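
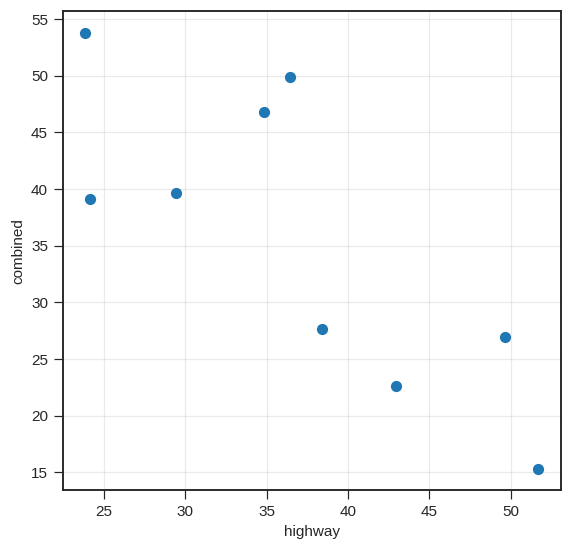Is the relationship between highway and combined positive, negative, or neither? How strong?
negative, strong

Points are negatively correlated; strong (|r| ≈ 0.8).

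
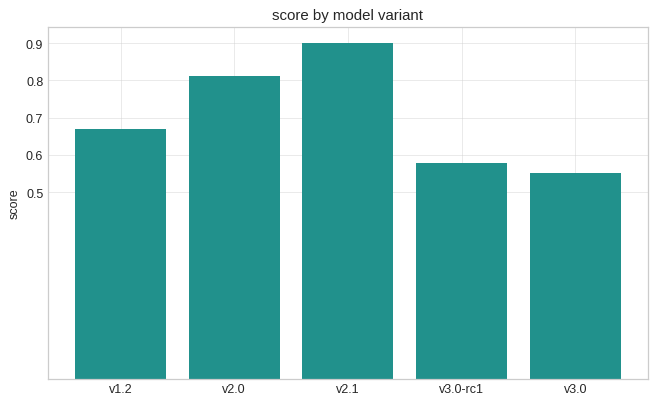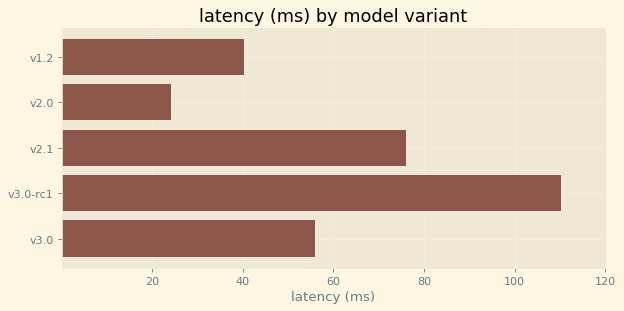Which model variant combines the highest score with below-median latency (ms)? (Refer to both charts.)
v2.0

Chart 2 median latency (ms) ≈ 60; below-median model variants: v1.2, v2.0. Among those, v2.0 has the highest score (≈ 0.8).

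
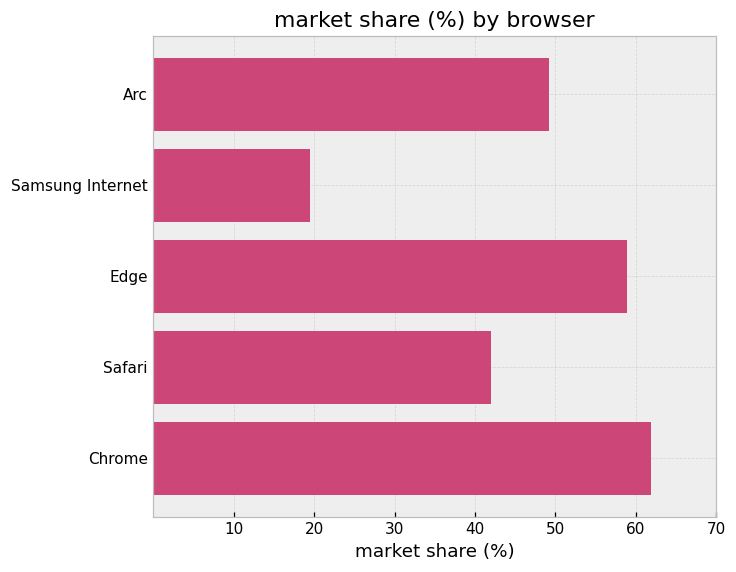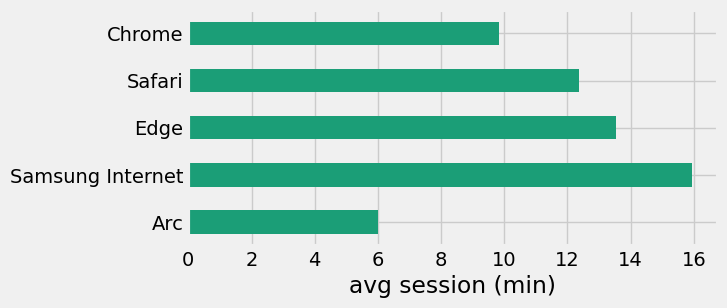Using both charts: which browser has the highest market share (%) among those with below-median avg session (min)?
Chart 2 median avg session (min) ≈ 12; below-median browsers: Arc, Chrome. Among those, Chrome has the highest market share (%) (≈ 60).

Chrome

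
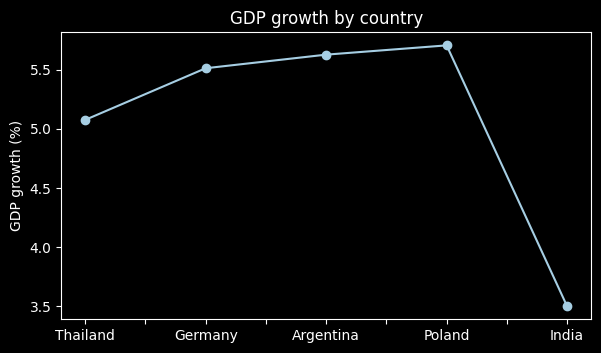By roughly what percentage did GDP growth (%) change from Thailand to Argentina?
≈ +12%

Thailand ≈ 5.0, Argentina ≈ 5.6; (5.6 − 5.0) / 5.0 ≈ +12%.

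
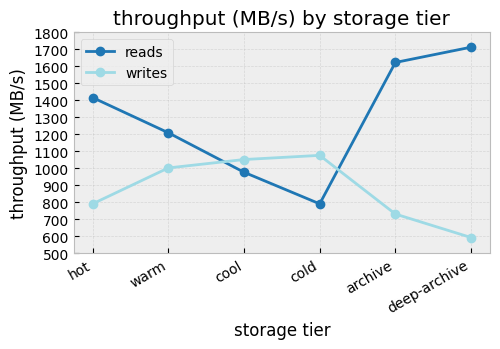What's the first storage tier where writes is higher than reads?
cool

warm: writes ≈ 1000 vs reads ≈ 1200 (not yet); cool: writes ≈ 1100 vs reads ≈ 1000 (first crossover).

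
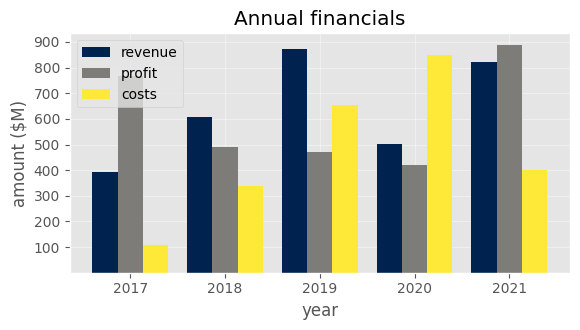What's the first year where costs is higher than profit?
2019

2018: costs ≈ 300 vs profit ≈ 500 (not yet); 2019: costs ≈ 700 vs profit ≈ 500 (first crossover).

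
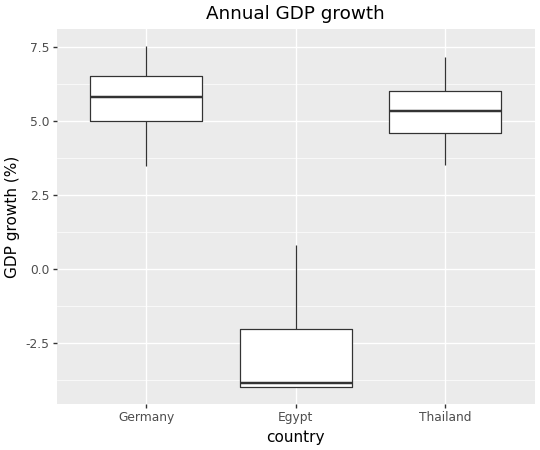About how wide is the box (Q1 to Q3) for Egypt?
≈ 2

Q3 ≈ -2, Q1 ≈ -4; IQR ≈ 2.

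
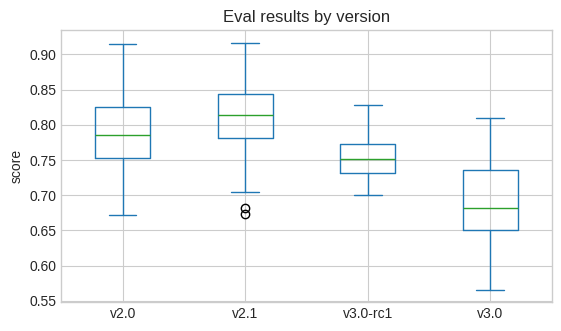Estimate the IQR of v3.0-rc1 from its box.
≈ 0.04

Q3 ≈ 0.77, Q1 ≈ 0.73; IQR ≈ 0.04.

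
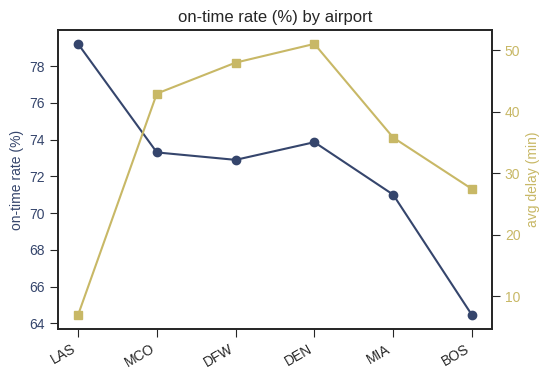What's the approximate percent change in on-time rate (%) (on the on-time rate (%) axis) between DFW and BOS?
≈ -11.1%

DFW ≈ 72, BOS ≈ 64; (64 − 72) / 72 ≈ -11.1%.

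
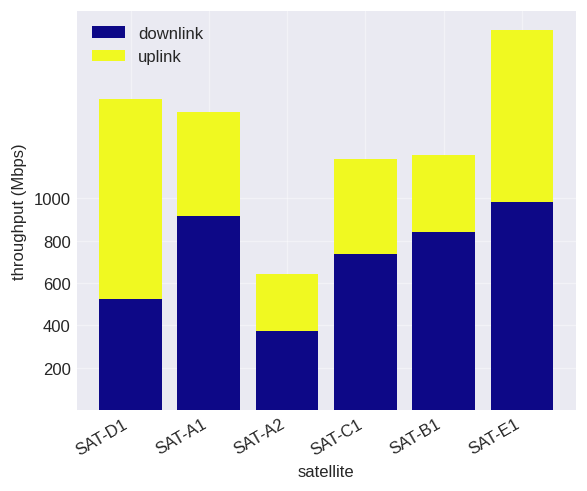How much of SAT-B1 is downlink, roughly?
≈ 800

downlink top ≈ 800, bottom ≈ 0; segment ≈ 800.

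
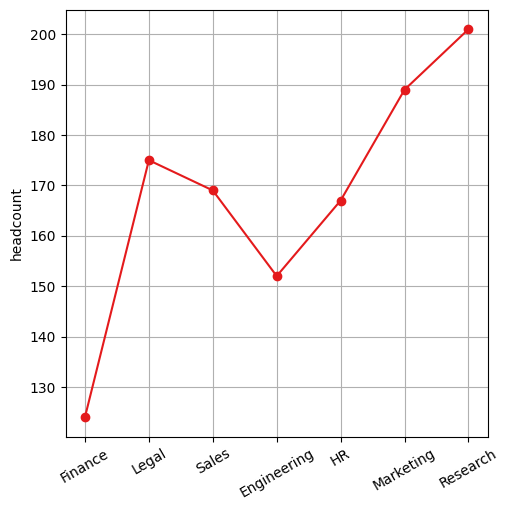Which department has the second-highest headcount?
Top 3: Research ≈ 200, Marketing ≈ 190, Legal ≈ 180.

Marketing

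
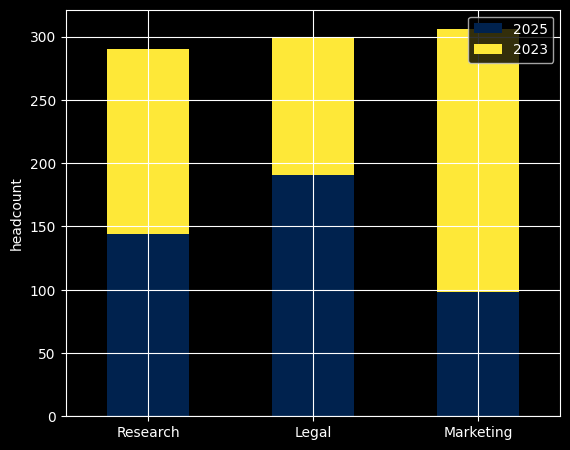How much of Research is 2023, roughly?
2023 top ≈ 300, bottom ≈ 150; segment ≈ 150.

≈ 150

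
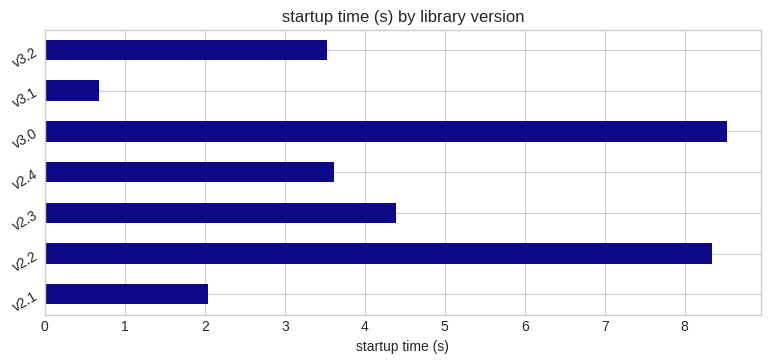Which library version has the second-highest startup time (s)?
v2.2

Top 3: v3.0 ≈ 9, v2.2 ≈ 8, v2.3 ≈ 4.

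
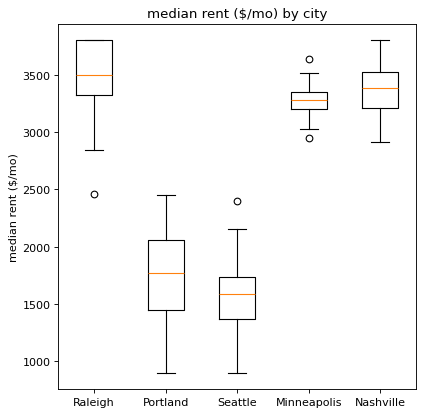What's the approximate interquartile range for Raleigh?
Q3 ≈ 3800, Q1 ≈ 3400; IQR ≈ 400.

≈ 400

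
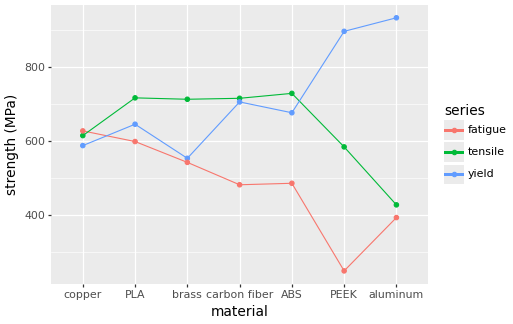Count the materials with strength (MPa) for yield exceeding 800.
2

Above 800: PEEK, aluminum.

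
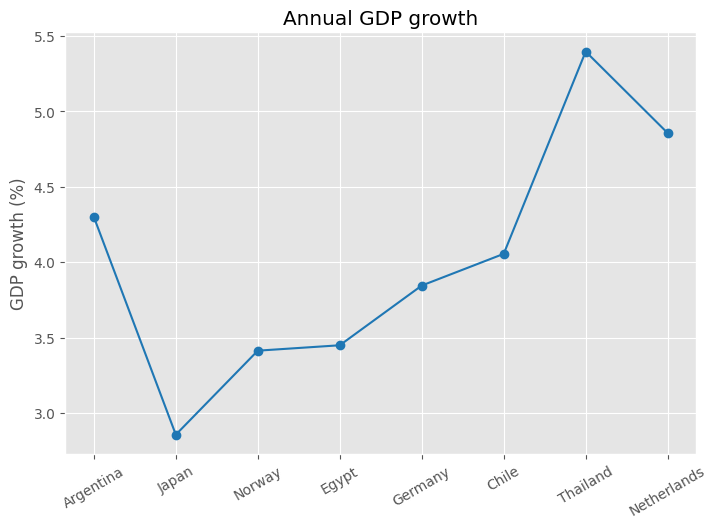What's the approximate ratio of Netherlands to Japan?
≈ 1.67×

Netherlands ≈ 5.0, Japan ≈ 3.0; 5.0/3.0 ≈ 1.67.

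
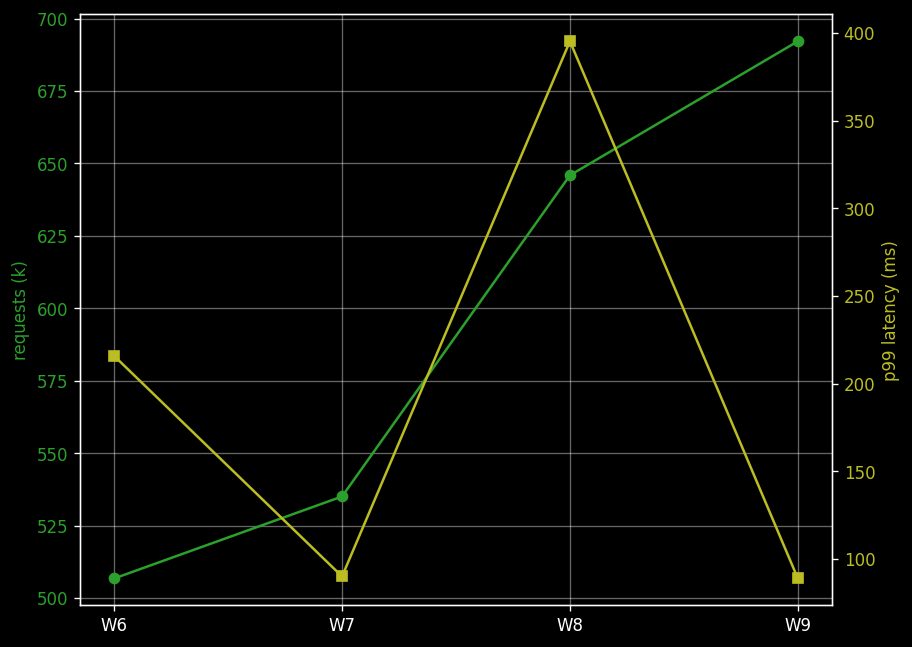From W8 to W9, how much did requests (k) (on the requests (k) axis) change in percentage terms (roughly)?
≈ +9.4%

W8 ≈ 640, W9 ≈ 700; (700 − 640) / 640 ≈ +9.4%.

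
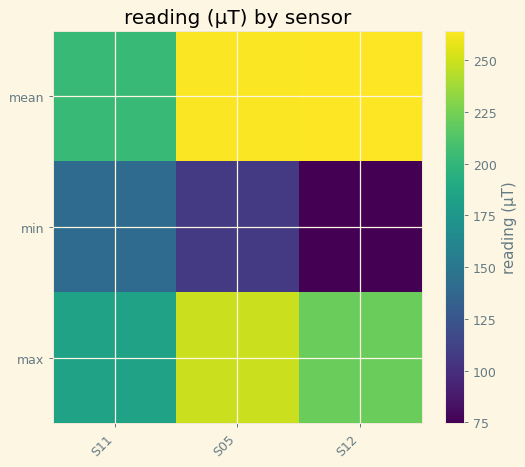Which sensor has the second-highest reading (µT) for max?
S12

Top 3 for max: S05 ≈ 240, S12 ≈ 220, S11 ≈ 180.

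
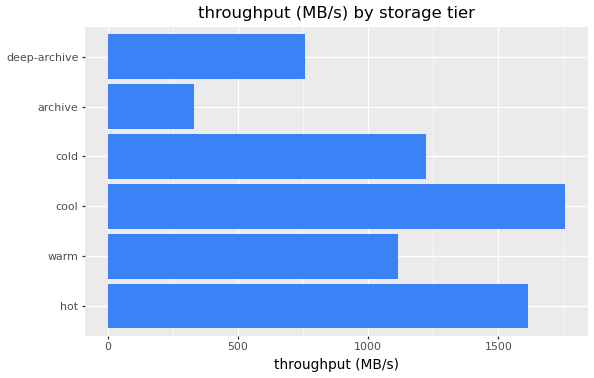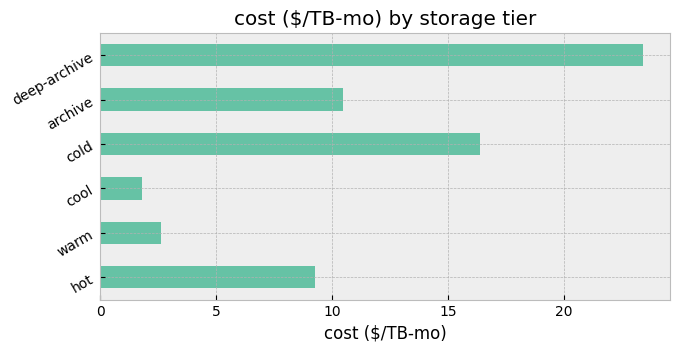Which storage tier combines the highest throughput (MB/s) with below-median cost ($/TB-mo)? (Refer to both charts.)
Chart 2 median cost ($/TB-mo) ≈ 10; below-median storage tiers: hot, warm, cool. Among those, cool has the highest throughput (MB/s) (≈ 1800).

cool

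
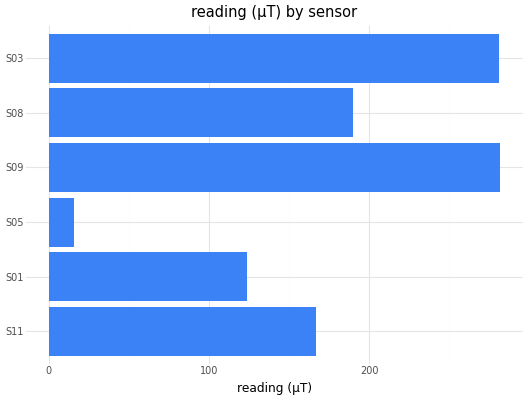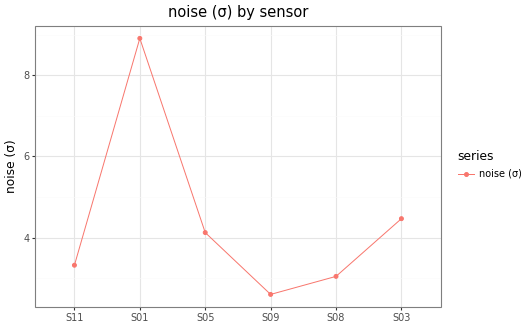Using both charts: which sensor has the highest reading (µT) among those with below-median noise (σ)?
S09

Chart 2 median noise (σ) ≈ 4; below-median sensors: S11, S09, S08. Among those, S09 has the highest reading (µT) (≈ 300).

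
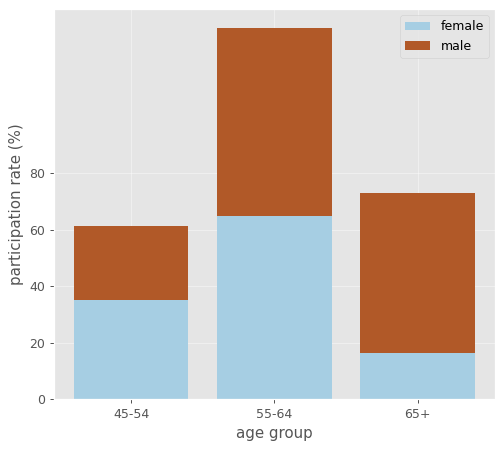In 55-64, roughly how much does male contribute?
male top ≈ 140, bottom ≈ 60; segment ≈ 80.

≈ 80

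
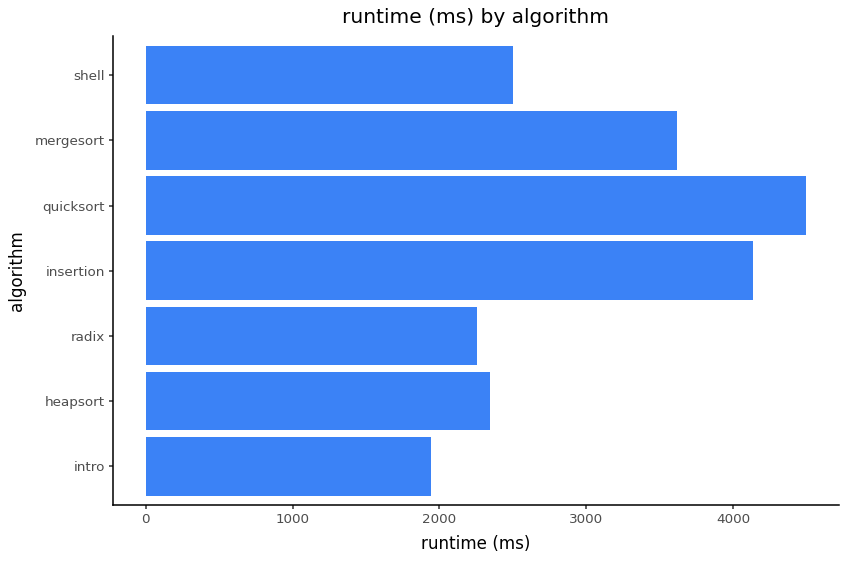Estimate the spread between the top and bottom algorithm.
≈ 2500

Max quicksort ≈ 4500, min intro ≈ 2000; range ≈ 2500.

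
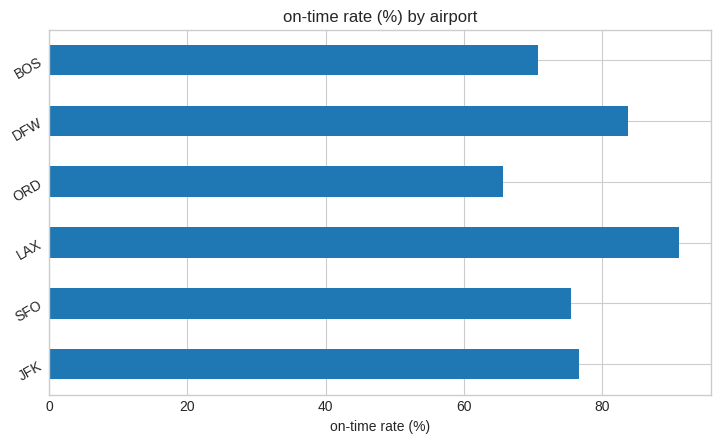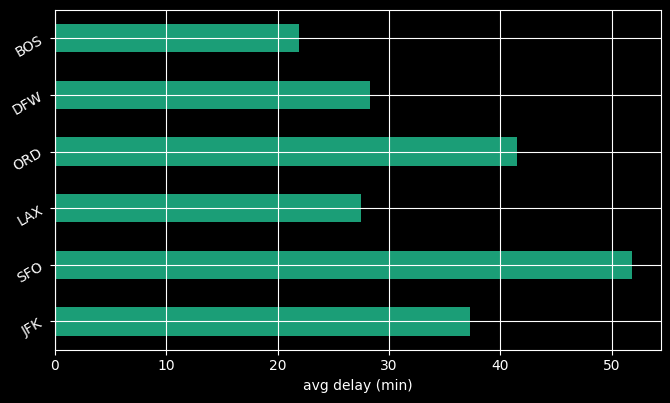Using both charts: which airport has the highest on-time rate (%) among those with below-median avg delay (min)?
Chart 2 median avg delay (min) ≈ 35; below-median airports: LAX, DFW, BOS. Among those, LAX has the highest on-time rate (%) (≈ 90).

LAX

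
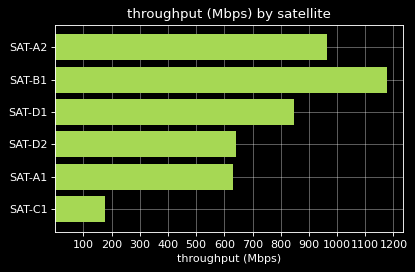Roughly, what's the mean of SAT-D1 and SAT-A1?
(800 + 600) / 2 ≈ 700.

≈ 700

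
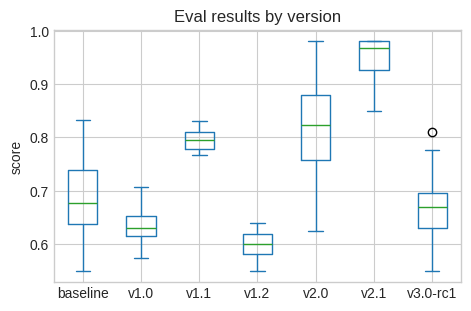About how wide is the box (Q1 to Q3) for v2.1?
≈ 0.05

Q3 ≈ 1.00, Q1 ≈ 0.95; IQR ≈ 0.05.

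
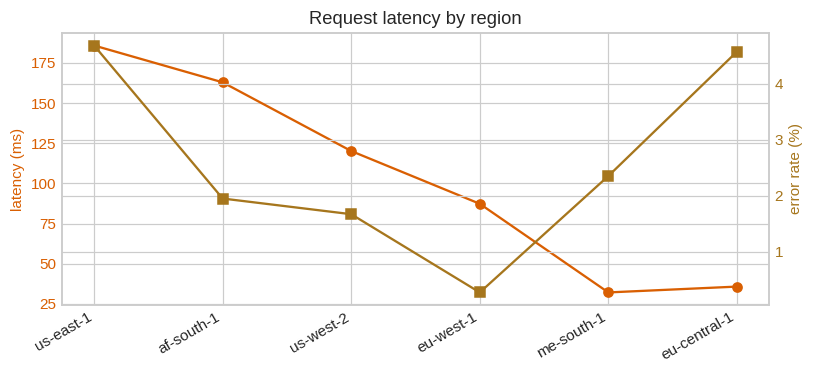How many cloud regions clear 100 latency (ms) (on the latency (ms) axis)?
Above 100: us-east-1, af-south-1, us-west-2.

3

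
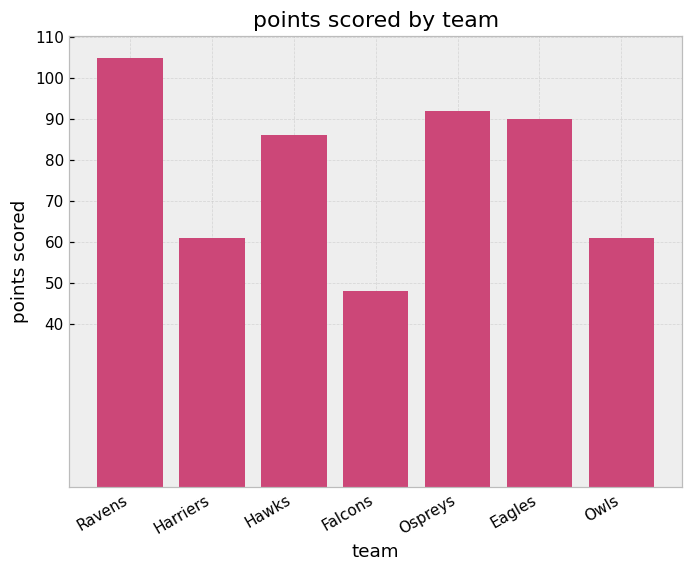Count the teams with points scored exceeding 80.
Above 80: Ravens, Hawks, Ospreys, Eagles.

4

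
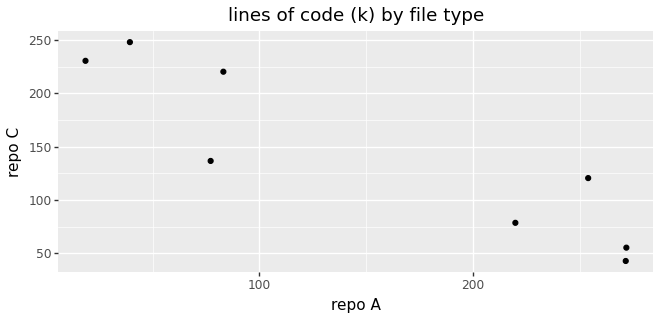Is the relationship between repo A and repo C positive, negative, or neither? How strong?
negative, strong

Points are negatively correlated; strong (|r| ≈ 0.9).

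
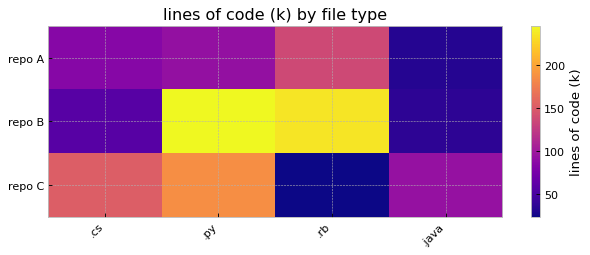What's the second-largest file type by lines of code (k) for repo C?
.cs

Top 3 for repo C: .py ≈ 180, .cs ≈ 160, .java ≈ 100.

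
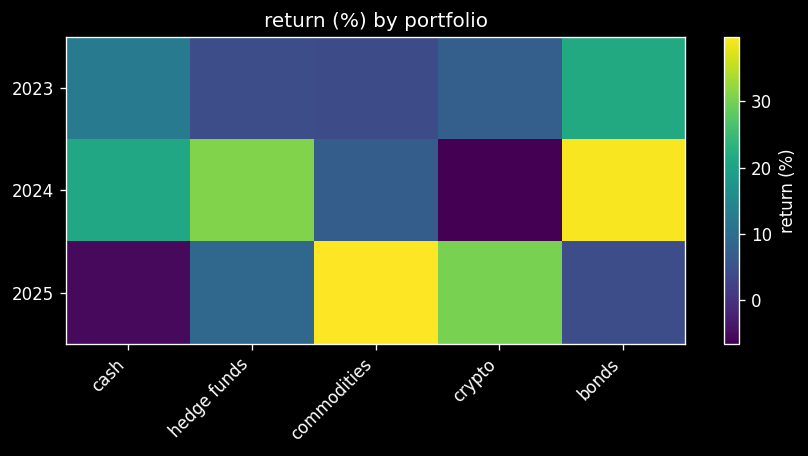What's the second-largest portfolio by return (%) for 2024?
Top 3 for 2024: bonds ≈ 40, hedge funds ≈ 30, cash ≈ 20.

hedge funds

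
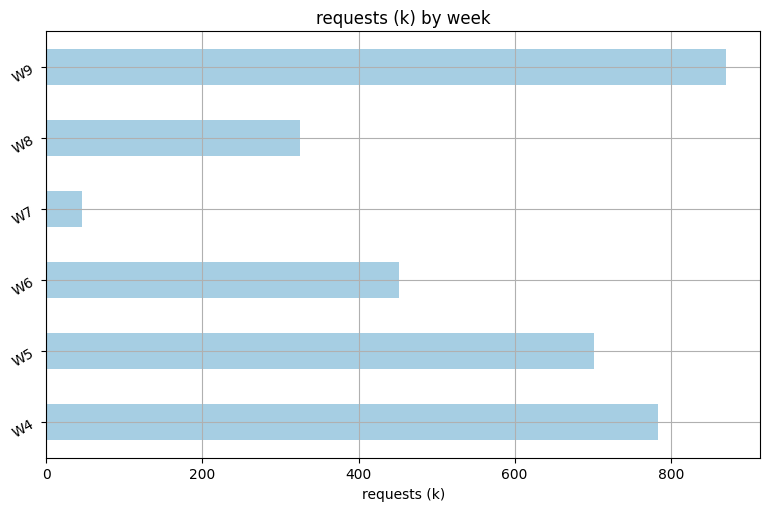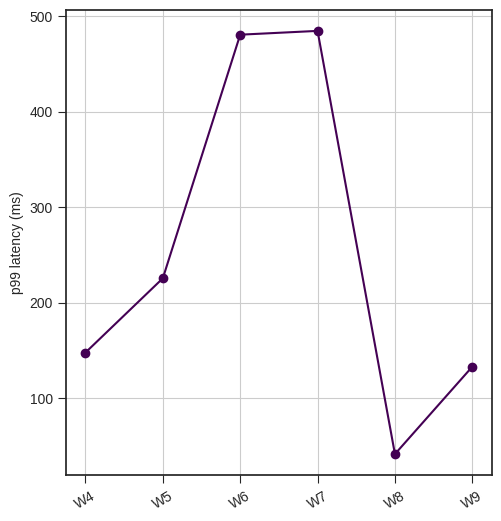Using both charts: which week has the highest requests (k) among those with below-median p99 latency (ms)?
W9

Chart 2 median p99 latency (ms) ≈ 200; below-median weeks: W4, W8, W9. Among those, W9 has the highest requests (k) (≈ 900).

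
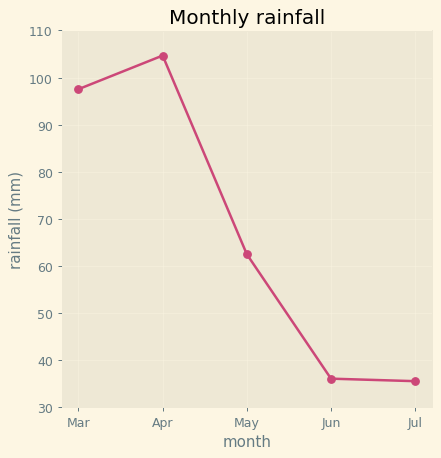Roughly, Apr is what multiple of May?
≈ 1.67×

Apr ≈ 100, May ≈ 60; 100/60 ≈ 1.67.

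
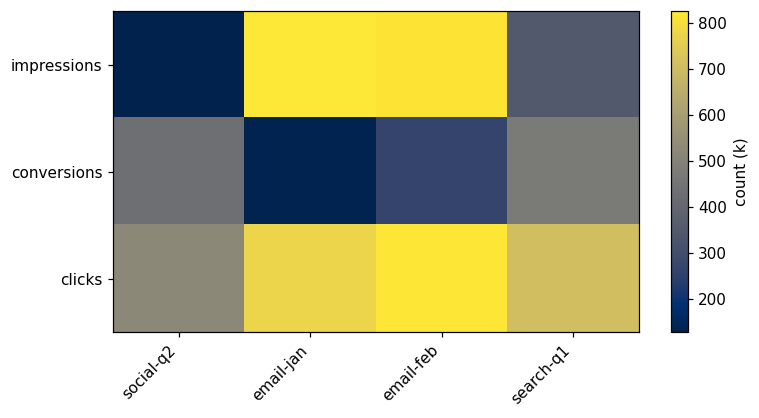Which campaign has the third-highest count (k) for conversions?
Top 4 for conversions: search-q1 ≈ 500, social-q2 ≈ 400, email-feb ≈ 300, email-jan ≈ 100.

email-feb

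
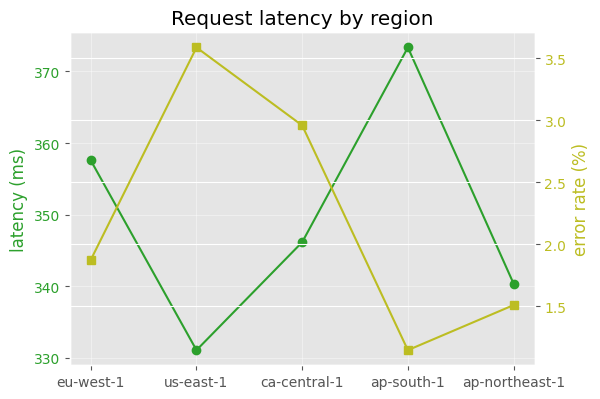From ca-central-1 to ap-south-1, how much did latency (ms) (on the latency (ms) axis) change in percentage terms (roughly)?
≈ +8.7%

ca-central-1 ≈ 345, ap-south-1 ≈ 375; (375 − 345) / 345 ≈ +8.7%.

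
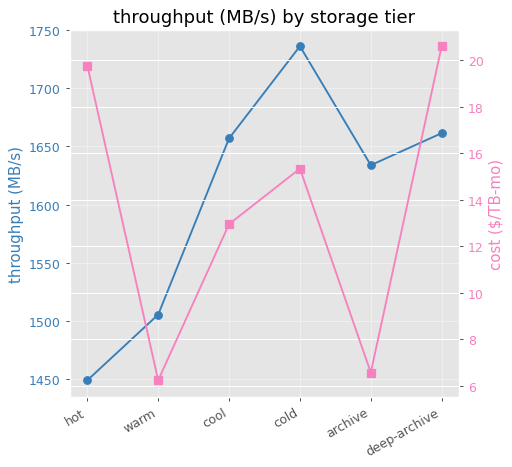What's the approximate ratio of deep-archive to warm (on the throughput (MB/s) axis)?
≈ 1.1×

deep-archive ≈ 1650, warm ≈ 1500; 1650/1500 ≈ 1.1.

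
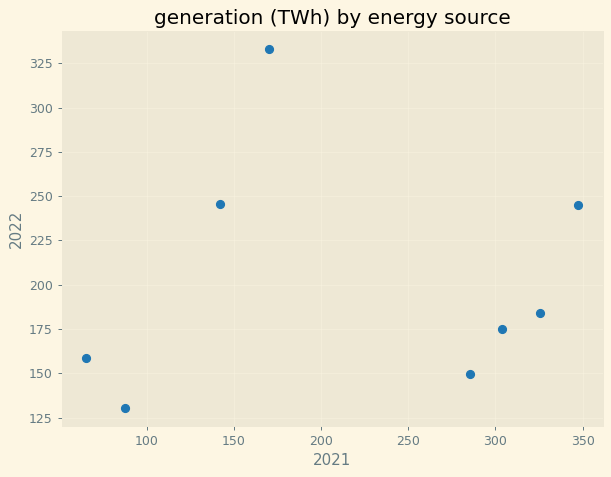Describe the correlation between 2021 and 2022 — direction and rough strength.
Points are roughly uncorrelated; weak (|r| ≈ 0.1).

no clear correlation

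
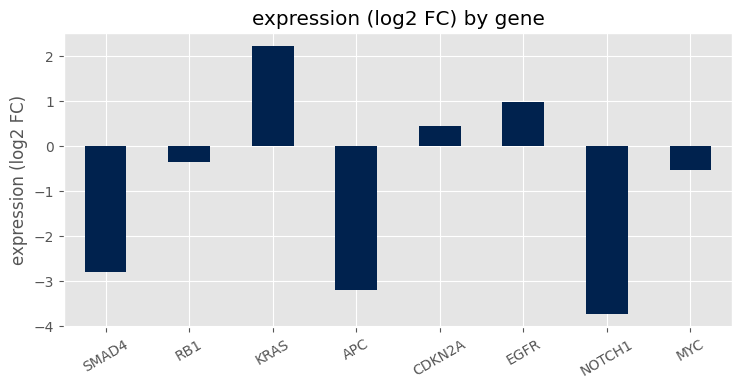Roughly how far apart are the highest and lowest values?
Max KRAS ≈ 2.0, min NOTCH1 ≈ -3.5; range ≈ 5.5.

≈ 5.5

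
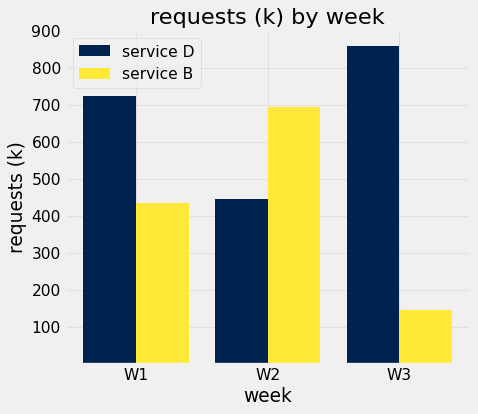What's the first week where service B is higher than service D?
W2

W1: service B ≈ 400 vs service D ≈ 700 (not yet); W2: service B ≈ 700 vs service D ≈ 400 (first crossover).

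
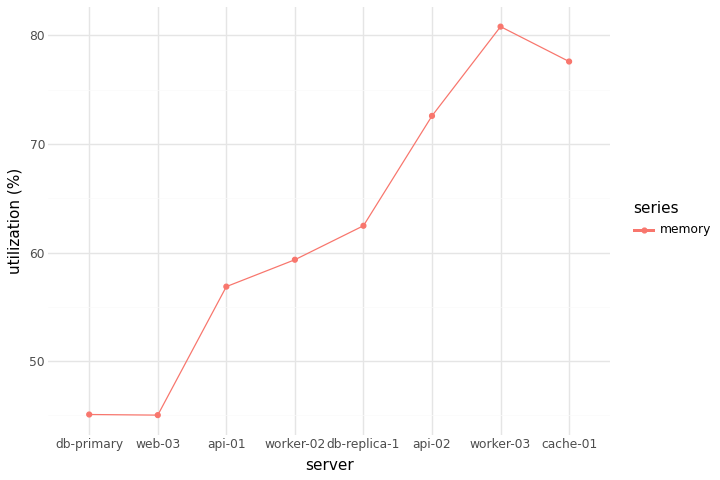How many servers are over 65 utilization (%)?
Above 65: api-02, worker-03, cache-01.

3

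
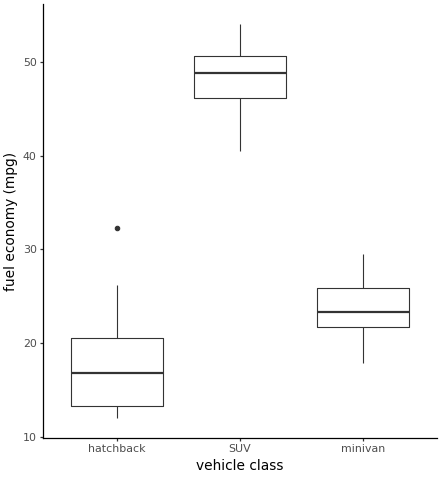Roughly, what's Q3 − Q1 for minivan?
≈ 5

Q3 ≈ 25, Q1 ≈ 20; IQR ≈ 5.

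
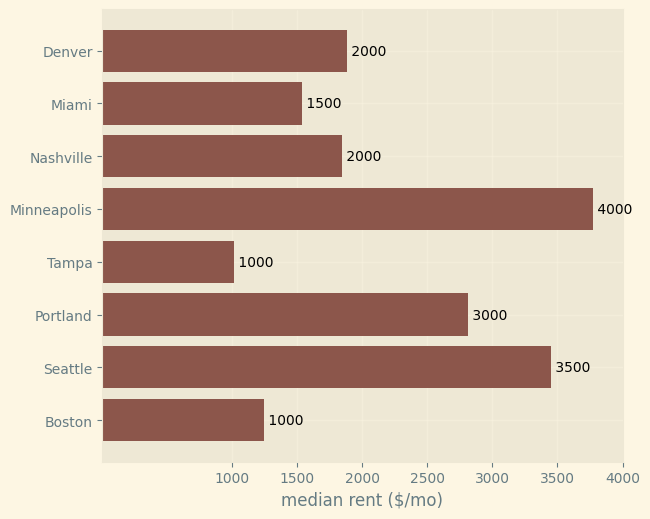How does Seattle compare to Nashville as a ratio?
≈ 1.75×

Seattle ≈ 3500, Nashville ≈ 2000; 3500/2000 ≈ 1.75.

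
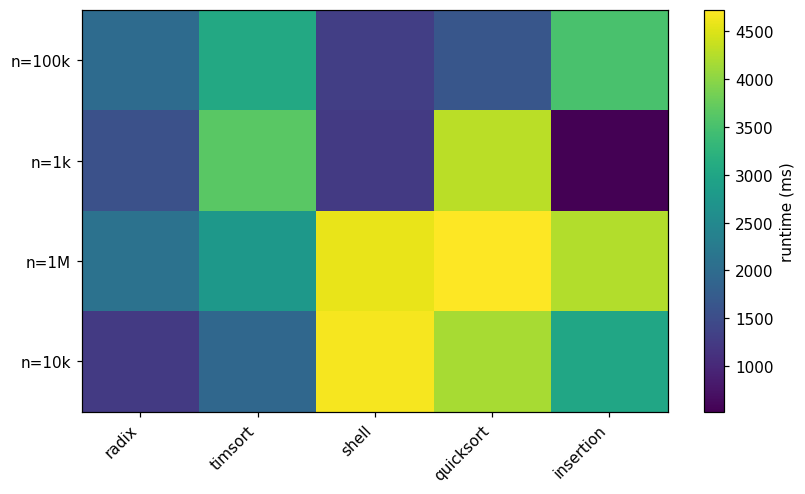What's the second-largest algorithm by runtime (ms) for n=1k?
timsort

Top 3 for n=1k: quicksort ≈ 4500, timsort ≈ 3500, radix ≈ 1500.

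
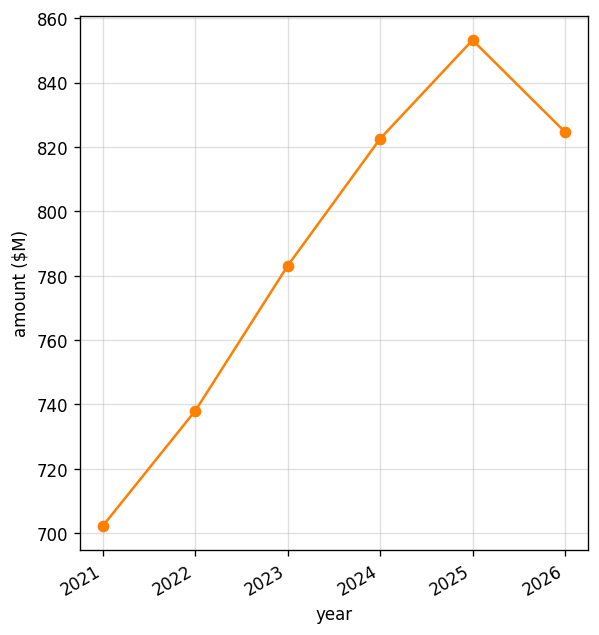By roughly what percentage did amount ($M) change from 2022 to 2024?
≈ +10.8%

2022 ≈ 740, 2024 ≈ 820; (820 − 740) / 740 ≈ +10.8%.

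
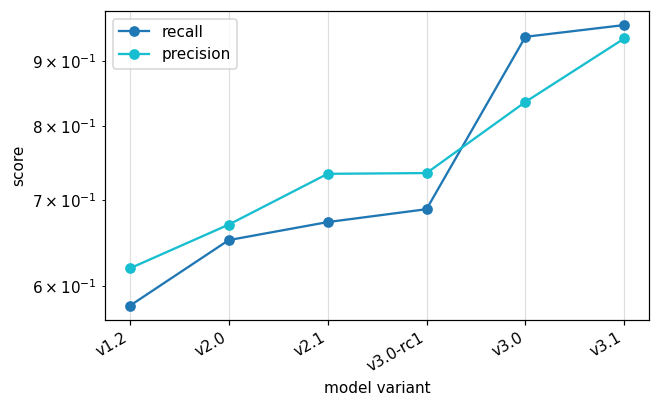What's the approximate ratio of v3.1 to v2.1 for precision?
≈ 1.27×

v3.1 ≈ 0.95, v2.1 ≈ 0.75; 0.95/0.75 ≈ 1.27.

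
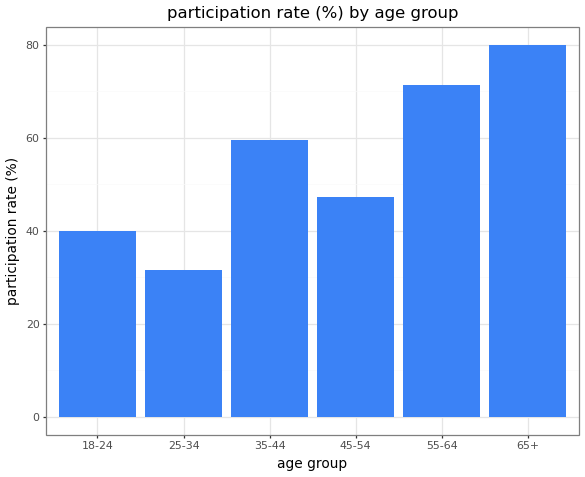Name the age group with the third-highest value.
35-44

Top 4: 65+ ≈ 80, 55-64 ≈ 70, 35-44 ≈ 60, 45-54 ≈ 50.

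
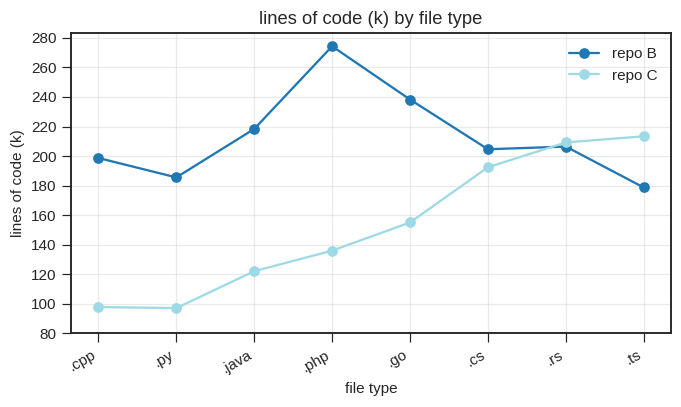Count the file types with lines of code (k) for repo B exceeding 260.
1

Above 260: .php.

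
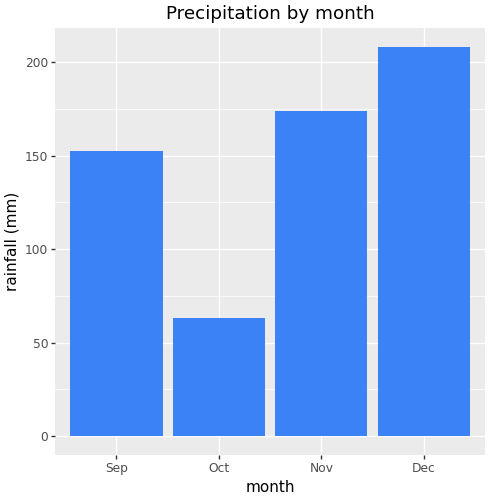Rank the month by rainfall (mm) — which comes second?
Nov

Top 3: Dec ≈ 200, Nov ≈ 180, Sep ≈ 160.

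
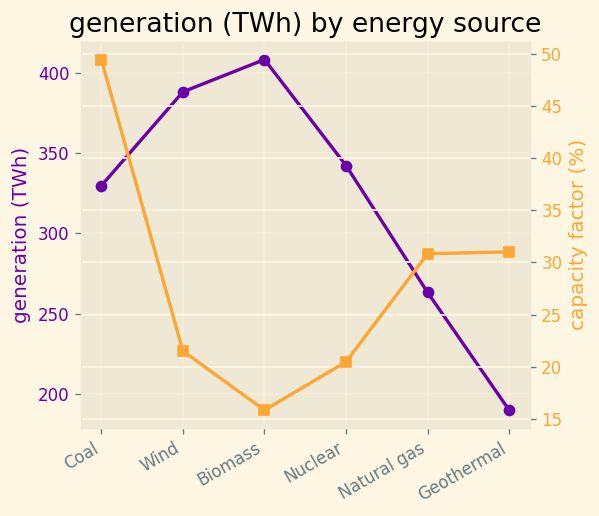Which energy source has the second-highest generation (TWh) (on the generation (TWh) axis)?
Wind

Top 3 (on the generation (TWh) axis): Biomass ≈ 400, Wind ≈ 380, Nuclear ≈ 340.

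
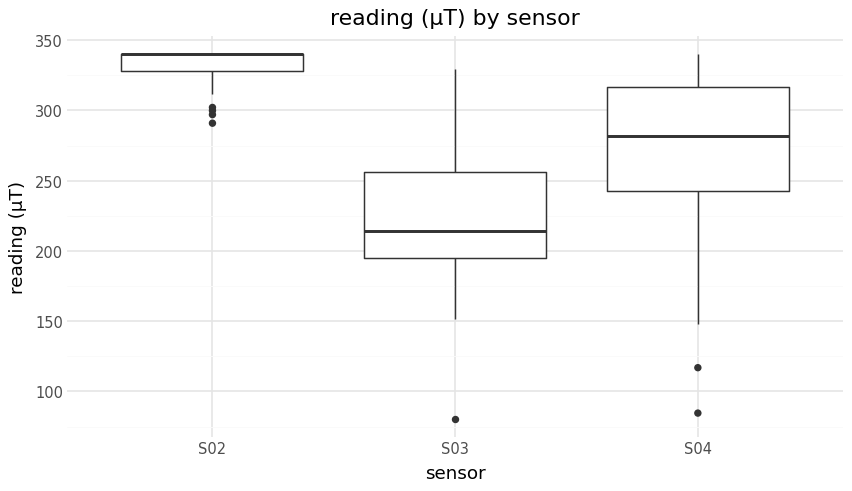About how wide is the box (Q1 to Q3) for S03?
≈ 70

Q3 ≈ 260, Q1 ≈ 190; IQR ≈ 70.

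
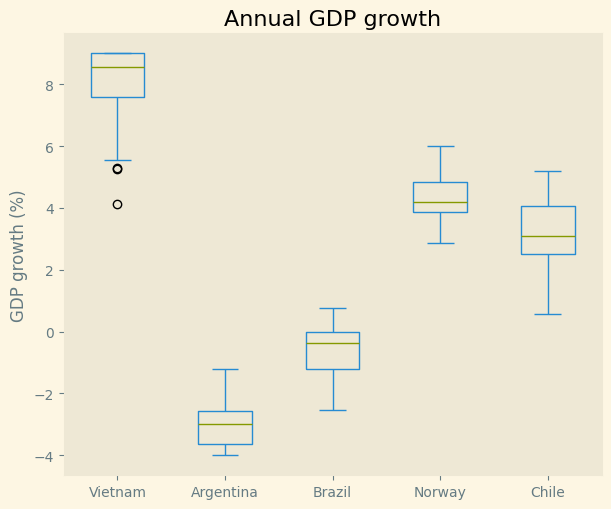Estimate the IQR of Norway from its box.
Q3 ≈ 5, Q1 ≈ 4; IQR ≈ 1.

≈ 1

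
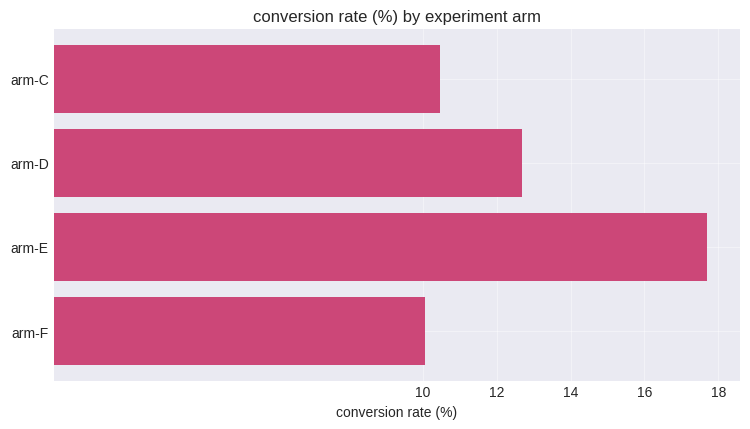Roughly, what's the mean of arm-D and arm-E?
(12 + 18) / 2 ≈ 15.

≈ 15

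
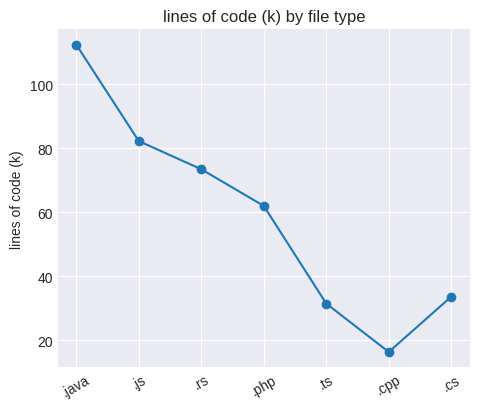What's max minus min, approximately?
Max .java ≈ 110, min .cpp ≈ 20; range ≈ 90.

≈ 90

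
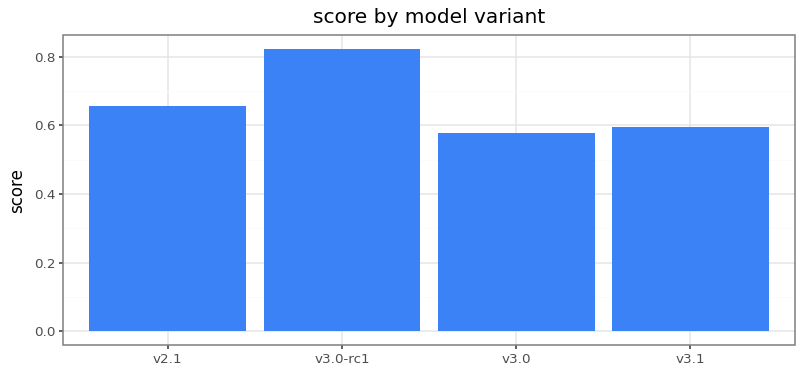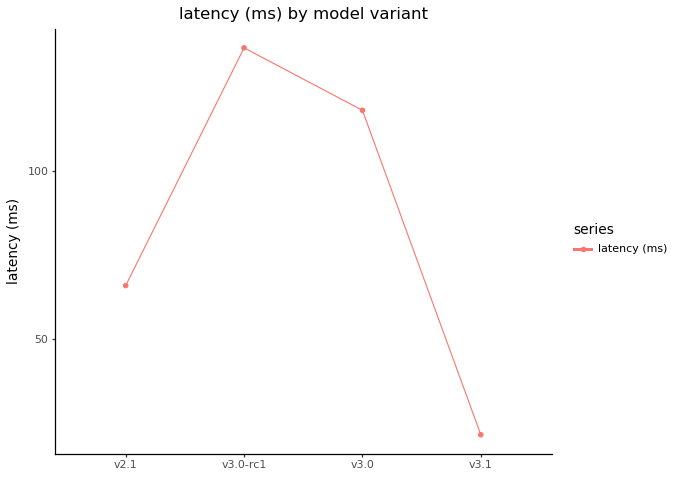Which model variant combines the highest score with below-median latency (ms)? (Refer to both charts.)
v2.1

Chart 2 median latency (ms) ≈ 100; below-median model variants: v2.1, v3.1. Among those, v2.1 has the highest score (≈ 0.7).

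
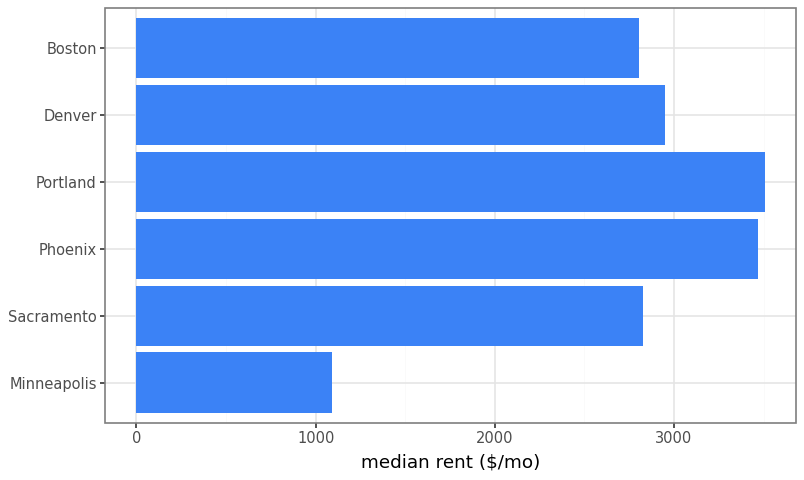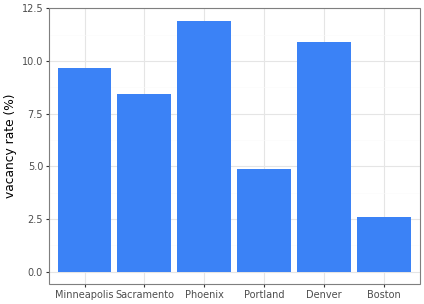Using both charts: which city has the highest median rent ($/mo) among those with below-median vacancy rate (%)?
Chart 2 median vacancy rate (%) ≈ 10; below-median cities: Sacramento, Portland, Boston. Among those, Portland has the highest median rent ($/mo) (≈ 3500).

Portland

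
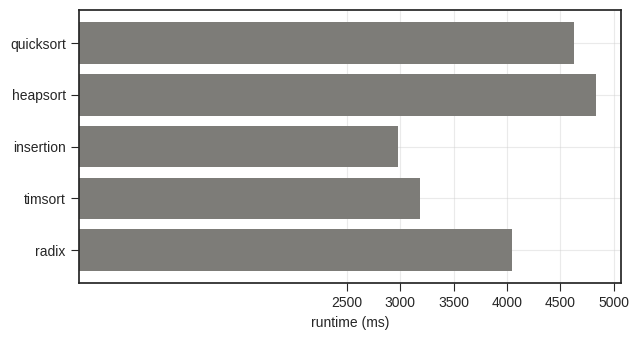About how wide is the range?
Max heapsort ≈ 5000, min insertion ≈ 3000; range ≈ 2000.

≈ 2000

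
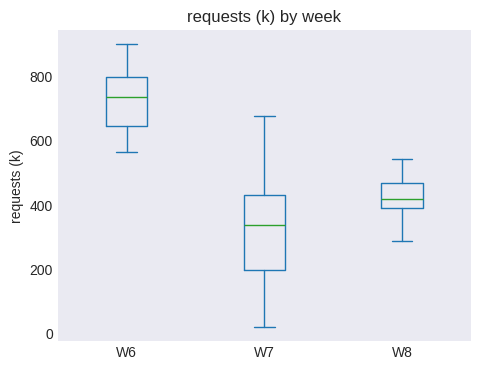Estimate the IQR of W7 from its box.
≈ 250

Q3 ≈ 450, Q1 ≈ 200; IQR ≈ 250.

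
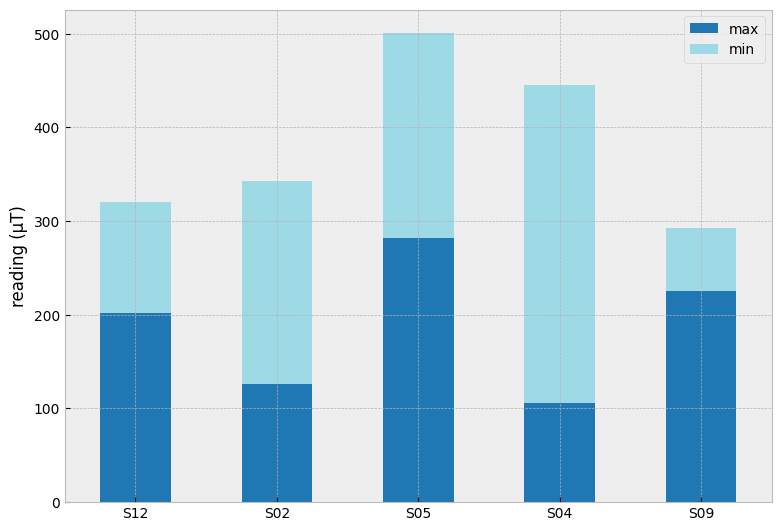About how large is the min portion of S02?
≈ 200

min top ≈ 350, bottom ≈ 150; segment ≈ 200.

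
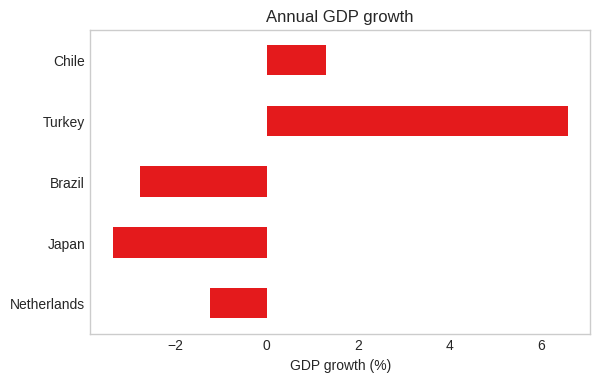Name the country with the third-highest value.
Top 4: Turkey ≈ 7, Chile ≈ 1, Netherlands ≈ -1, Brazil ≈ -3.

Netherlands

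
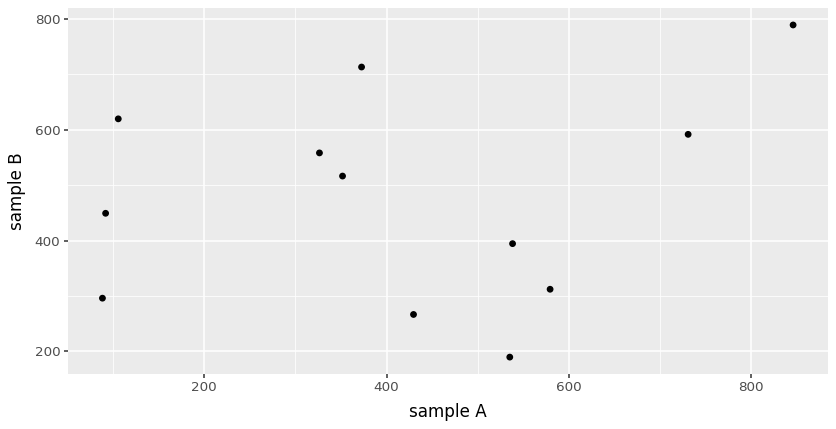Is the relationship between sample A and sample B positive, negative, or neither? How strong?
Points are roughly uncorrelated; weak (|r| ≈ 0.2).

no clear correlation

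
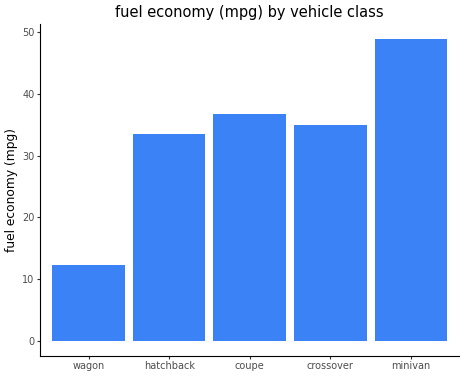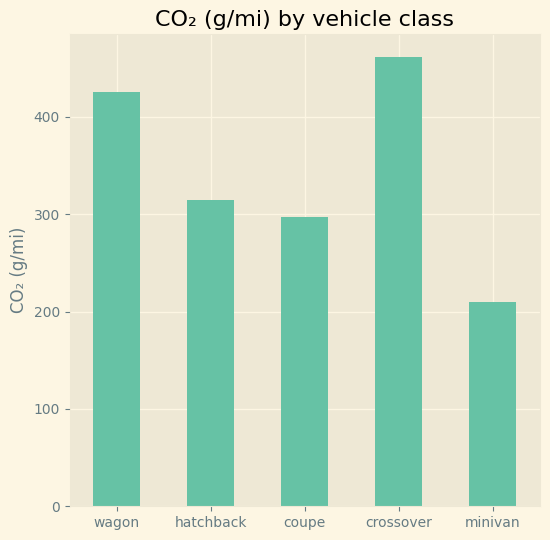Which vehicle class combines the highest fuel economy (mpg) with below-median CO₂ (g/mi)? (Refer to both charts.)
minivan

Chart 2 median CO₂ (g/mi) ≈ 300; below-median vehicle classes: coupe, minivan. Among those, minivan has the highest fuel economy (mpg) (≈ 50).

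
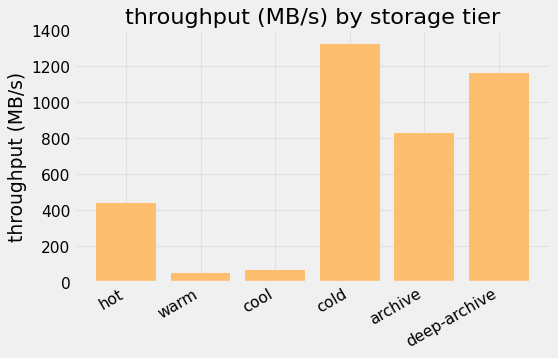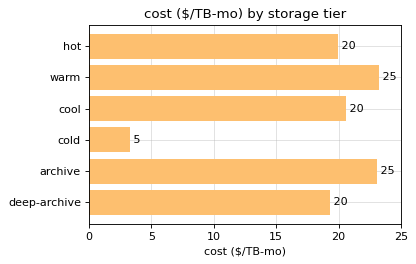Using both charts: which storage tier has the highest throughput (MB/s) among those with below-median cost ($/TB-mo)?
Chart 2 median cost ($/TB-mo) ≈ 20; below-median storage tiers: hot, cold, deep-archive. Among those, cold has the highest throughput (MB/s) (≈ 1400).

cold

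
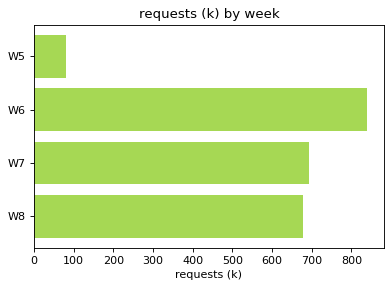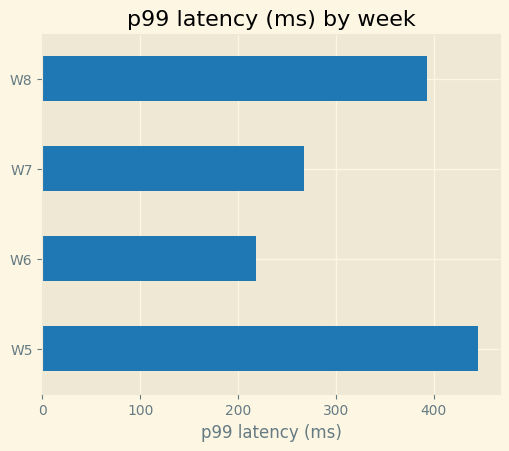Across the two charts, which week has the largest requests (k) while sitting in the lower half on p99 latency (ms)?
W6

Chart 2 median p99 latency (ms) ≈ 350; below-median weeks: W6, W7. Among those, W6 has the highest requests (k) (≈ 800).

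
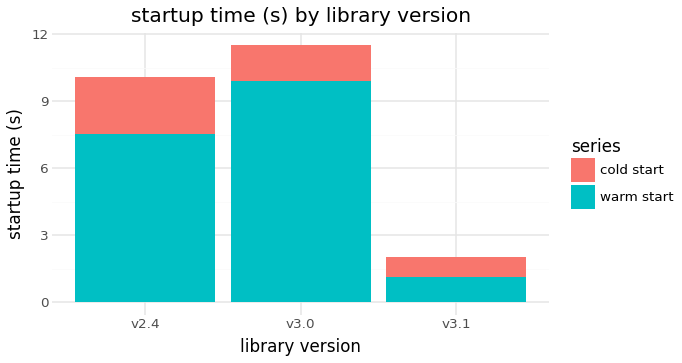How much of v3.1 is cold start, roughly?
≈ 1

cold start top ≈ 2, bottom ≈ 1; segment ≈ 1.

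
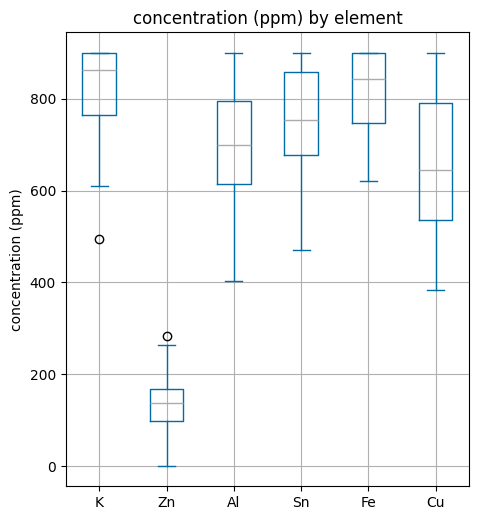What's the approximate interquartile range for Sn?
≈ 200

Q3 ≈ 900, Q1 ≈ 700; IQR ≈ 200.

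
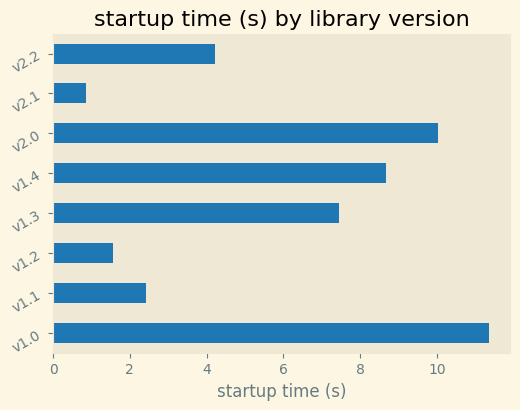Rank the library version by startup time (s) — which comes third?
Top 4: v1.0 ≈ 11, v2.0 ≈ 10, v1.4 ≈ 9, v1.3 ≈ 7.

v1.4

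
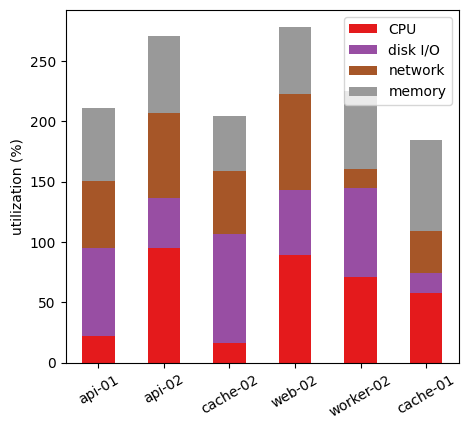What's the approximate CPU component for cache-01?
CPU top ≈ 50, bottom ≈ 0; segment ≈ 50.

≈ 50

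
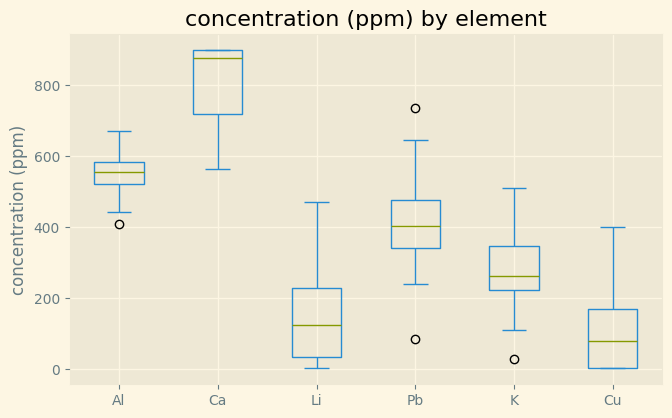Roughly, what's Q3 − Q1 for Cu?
Q3 ≈ 200, Q1 ≈ 0; IQR ≈ 200.

≈ 200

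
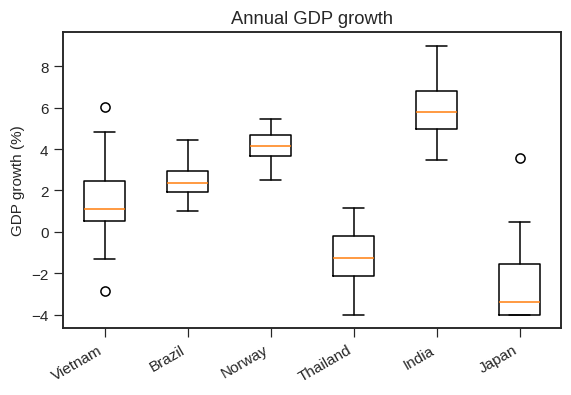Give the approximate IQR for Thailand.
Q3 ≈ 0, Q1 ≈ -2; IQR ≈ 2.

≈ 2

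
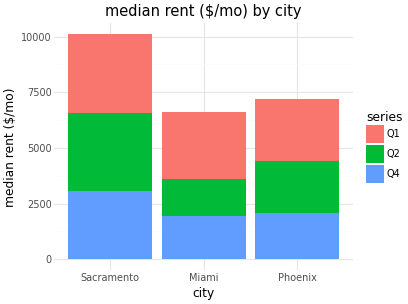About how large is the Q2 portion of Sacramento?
≈ 4000

Q2 top ≈ 7000, bottom ≈ 3000; segment ≈ 4000.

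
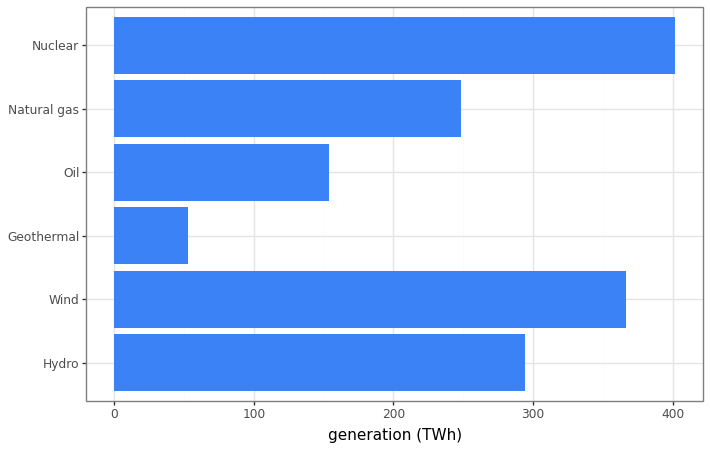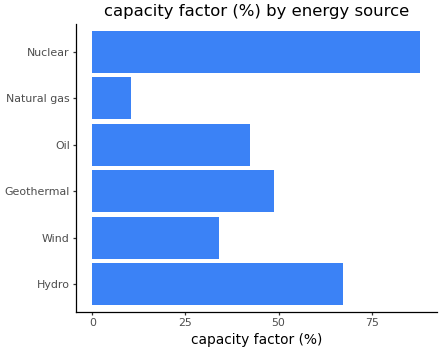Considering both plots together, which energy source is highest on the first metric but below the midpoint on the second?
Chart 2 median capacity factor (%) ≈ 50; below-median energy sources: Wind, Oil, Natural gas. Among those, Wind has the highest generation (TWh) (≈ 350).

Wind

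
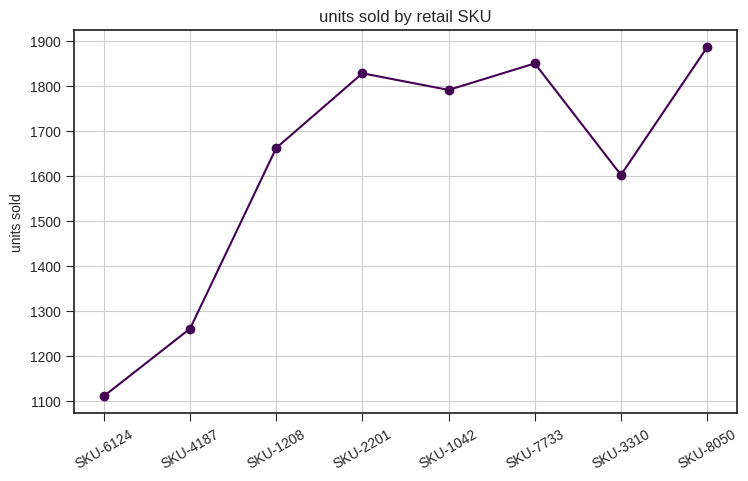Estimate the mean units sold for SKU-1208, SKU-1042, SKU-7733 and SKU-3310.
≈ 1725

(1700 + 1800 + 1800 + 1600) / 4 ≈ 1725.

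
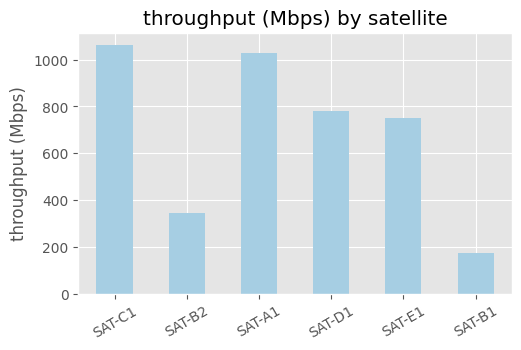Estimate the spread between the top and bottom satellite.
Max SAT-C1 ≈ 1100, min SAT-B1 ≈ 200; range ≈ 900.

≈ 900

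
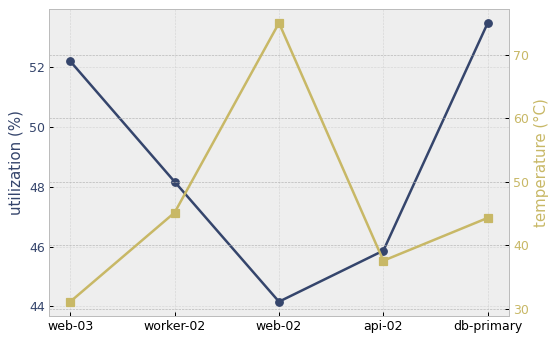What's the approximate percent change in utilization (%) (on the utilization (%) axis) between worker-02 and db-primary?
≈ +10.4%

worker-02 ≈ 48, db-primary ≈ 53; (53 − 48) / 48 ≈ +10.4%.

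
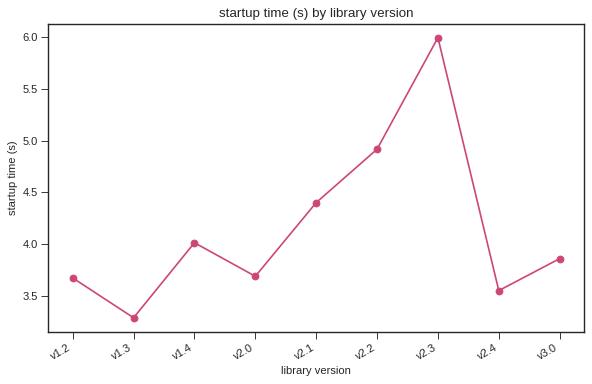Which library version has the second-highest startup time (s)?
v2.2

Top 3: v2.3 ≈ 6.0, v2.2 ≈ 5.0, v2.1 ≈ 4.5.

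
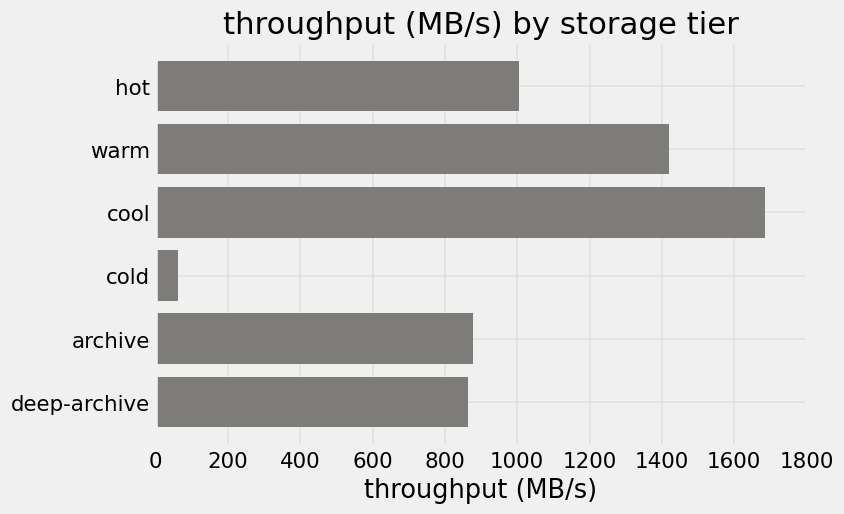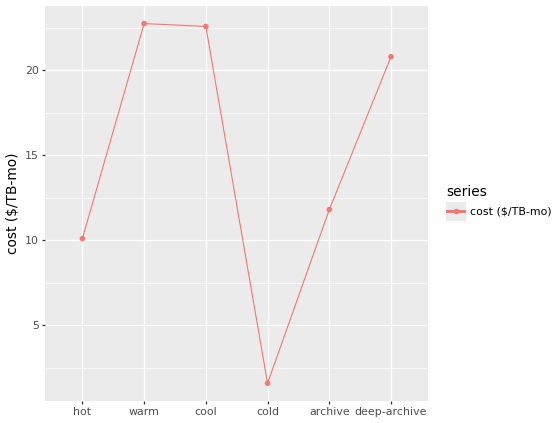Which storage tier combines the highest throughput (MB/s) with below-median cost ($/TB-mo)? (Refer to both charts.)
Chart 2 median cost ($/TB-mo) ≈ 15; below-median storage tiers: hot, cold, archive. Among those, hot has the highest throughput (MB/s) (≈ 1000).

hot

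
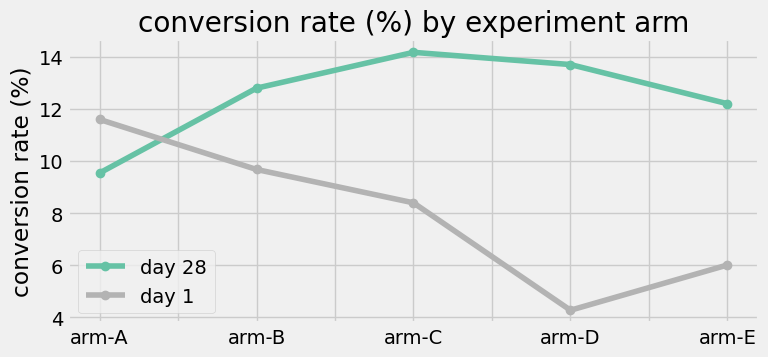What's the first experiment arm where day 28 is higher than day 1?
arm-A: day 28 ≈ 10 vs day 1 ≈ 12 (not yet); arm-B: day 28 ≈ 13 vs day 1 ≈ 10 (first crossover).

arm-B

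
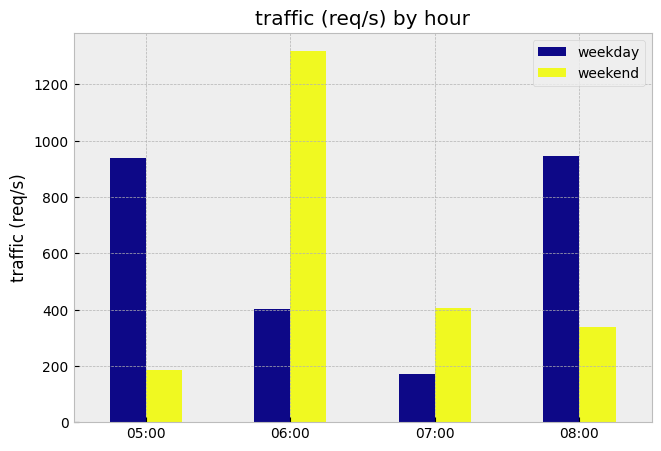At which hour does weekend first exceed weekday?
06:00

05:00: weekend ≈ 200 vs weekday ≈ 1000 (not yet); 06:00: weekend ≈ 1400 vs weekday ≈ 400 (first crossover).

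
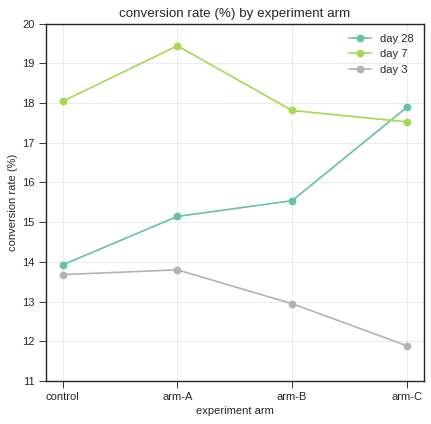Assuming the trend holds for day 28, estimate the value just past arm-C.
≈ 19.5

Last three: 15, 16, 18 → slope ≈ 1.5/step → next ≈ 19.5.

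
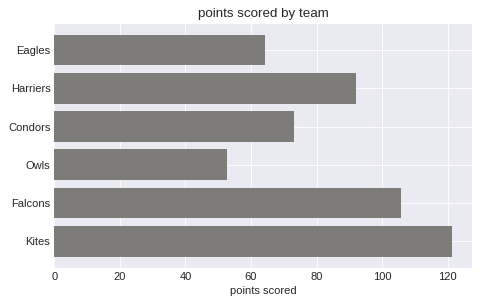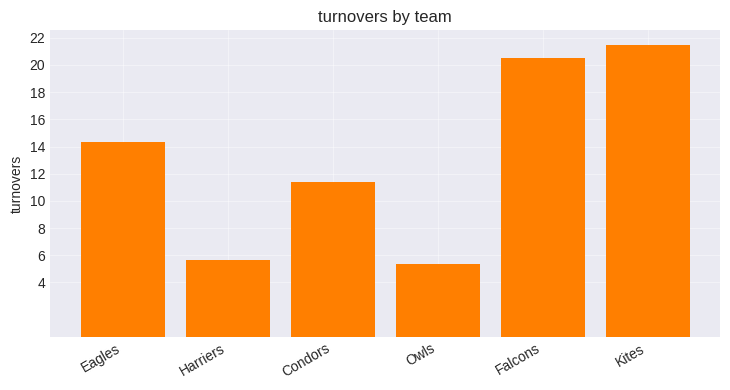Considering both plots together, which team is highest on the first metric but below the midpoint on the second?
Chart 2 median turnovers ≈ 12; below-median teams: Harriers, Condors, Owls. Among those, Harriers has the highest points scored (≈ 100).

Harriers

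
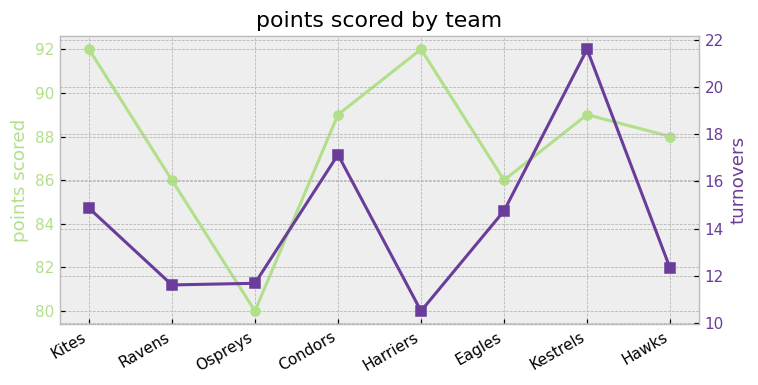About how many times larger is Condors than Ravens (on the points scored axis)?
Condors ≈ 89, Ravens ≈ 86; 89/86 ≈ 1.03.

≈ 1.03×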